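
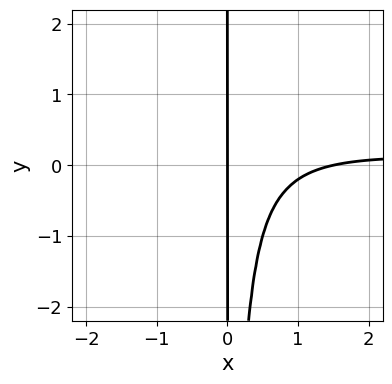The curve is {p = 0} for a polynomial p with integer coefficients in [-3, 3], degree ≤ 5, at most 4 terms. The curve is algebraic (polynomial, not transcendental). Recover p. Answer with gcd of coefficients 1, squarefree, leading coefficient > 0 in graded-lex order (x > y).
2*x^3*y + 3*x^2*y - 2*x^2 + 3*x

The degree is 4 — no degree-3 curve has this shape.
Checking where it meets the axes: every point of the y-axis in the box is on the curve; it crosses the x-axis at the gridline x = 0.
These observations pin down the coefficients.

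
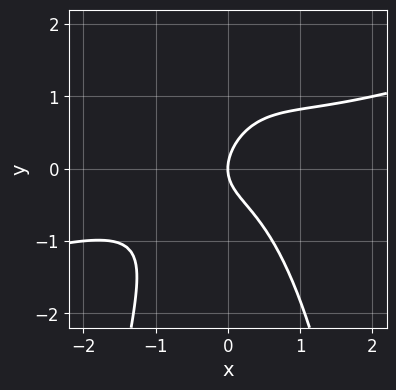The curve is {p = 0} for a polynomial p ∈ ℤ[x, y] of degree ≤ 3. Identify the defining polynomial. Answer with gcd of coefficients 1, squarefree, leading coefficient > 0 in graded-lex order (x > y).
x^3 - 3*x^2*y + x*y - 2*y^2 + 2*x

(a) deg p = 3. The shape is more complex than any degree-2 curve.
(b) Reading off the gridlines: one y-axis crossing is at y = 0; it crosses the x-axis at the gridline x = 0.
(c) Fitting integer coefficients to these (and the overall shape) gives p.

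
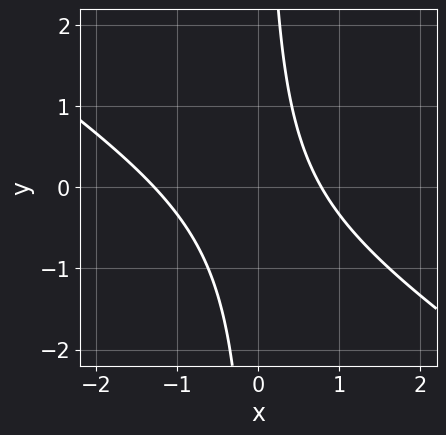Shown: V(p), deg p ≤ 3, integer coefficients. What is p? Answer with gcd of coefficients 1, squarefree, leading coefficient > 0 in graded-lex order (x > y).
2*x^2 + 3*x*y + x - 2

1. deg p = 2. The shape is more complex than any degree-1 curve.
2. Checking where it meets the axes: the curve avoids every integer y-axis point in the box.
3. Solving for integer coefficients yields p as stated.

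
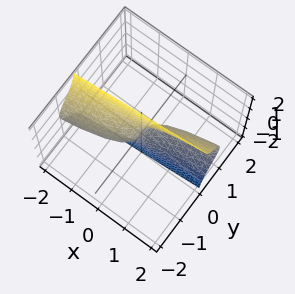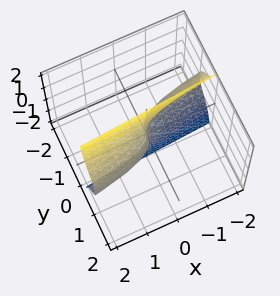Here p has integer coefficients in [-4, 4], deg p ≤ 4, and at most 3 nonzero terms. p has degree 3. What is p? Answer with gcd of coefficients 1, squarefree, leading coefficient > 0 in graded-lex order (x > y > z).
2*y^3 + 3*y*z^2 - x

The degree is 3 — no degree-2 surface has this shape.
From the visible intercepts: the visible z-axis segment lies entirely on the surface; one y-axis crossing is at y = 0.
Fitting integer coefficients to these (and the overall shape) gives p.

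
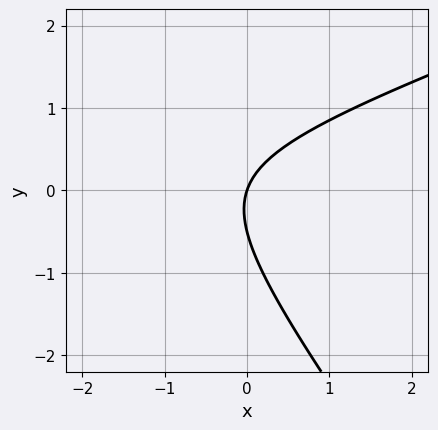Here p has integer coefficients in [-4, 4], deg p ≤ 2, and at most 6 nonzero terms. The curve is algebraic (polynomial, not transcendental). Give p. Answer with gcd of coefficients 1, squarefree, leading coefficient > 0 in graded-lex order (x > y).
x^2 - 2*x*y - 2*y^2 + 3*x - y

deg p = 2. A generic line meets the curve in up to 2 points.
From the axis intercepts and sections: it crosses the x-axis at the gridline x = 0; one y-axis crossing is at y = 0.
Solving for integer coefficients yields p as stated.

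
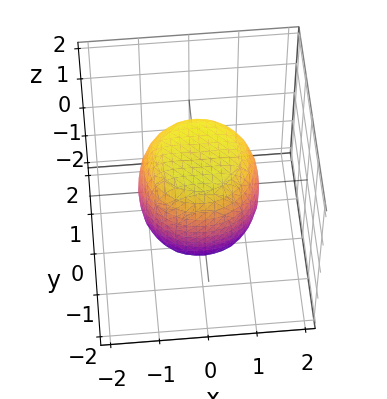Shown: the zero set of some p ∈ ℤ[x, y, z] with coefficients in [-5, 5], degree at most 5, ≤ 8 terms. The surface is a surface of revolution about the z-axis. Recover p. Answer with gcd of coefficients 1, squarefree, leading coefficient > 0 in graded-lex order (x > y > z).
(a) The degree is 4 — the shape is more complex than any degree-3 surface.
(b) By symmetry, the z-axis is an axis of rotation, so x and y enter only as x² + y².
(c) Against the integer gridlines: a circular section at z = 1 has radius exactly 1.
(d) Putting this together gives p.

2*x^4 + 4*x^2*y^2 + 2*y^4 - x^2 - y^2 + 2*z^2 - 3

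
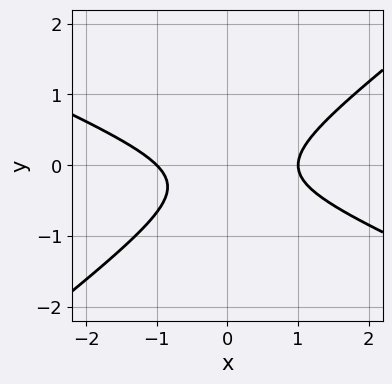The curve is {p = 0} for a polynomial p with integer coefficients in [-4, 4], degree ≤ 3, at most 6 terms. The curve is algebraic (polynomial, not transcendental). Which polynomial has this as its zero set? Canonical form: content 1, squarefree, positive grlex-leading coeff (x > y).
x^2 + x*y - 3*y^2 - y - 1

1. Degree: a generic line meets the curve in up to 2 points, so deg p = 2.
2. Checking where it meets the axes: the x-axis gridline crossings are at x ∈ {-1, 1}; it misses every integer gridline on the y-axis.
3. The integer polynomial consistent with all of this is the stated p.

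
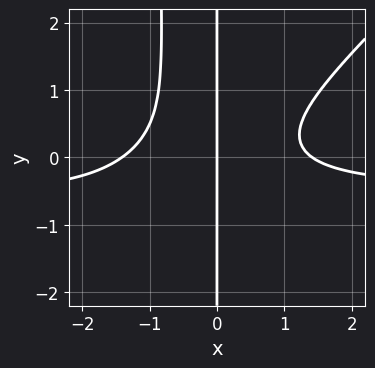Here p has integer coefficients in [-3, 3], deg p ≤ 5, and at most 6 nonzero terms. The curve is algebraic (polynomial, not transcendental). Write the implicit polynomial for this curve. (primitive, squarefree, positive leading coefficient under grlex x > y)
2*x^3*y - 2*x^2*y^2 + x^3 - 2*x*y^2 - 2*x

(a) Degree: no degree-3 curve has this shape, so deg p = 4.
(b) Against the integer gridlines: it crosses the x-axis at the gridline x = 0; the visible y-axis segment lies entirely on the curve.
(c) Putting this together gives p.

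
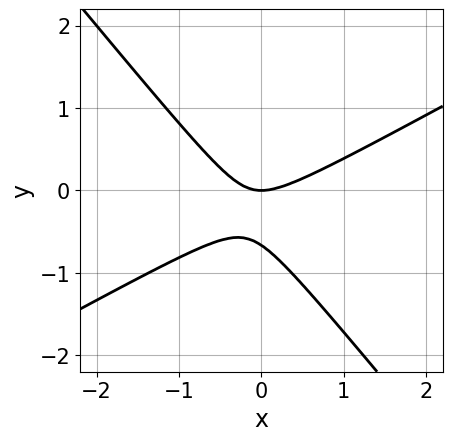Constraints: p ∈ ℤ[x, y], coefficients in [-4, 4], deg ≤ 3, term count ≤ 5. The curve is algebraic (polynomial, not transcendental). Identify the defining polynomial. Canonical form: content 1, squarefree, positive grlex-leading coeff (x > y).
1. deg p = 2.
2. Checking where it meets the axes: it crosses the x-axis at the gridline x = 0; one y-axis crossing is at y = 0.
3. Fitting integer coefficients to these (and the overall shape) gives p.

2*x^2 - 2*x*y - 3*y^2 - 2*y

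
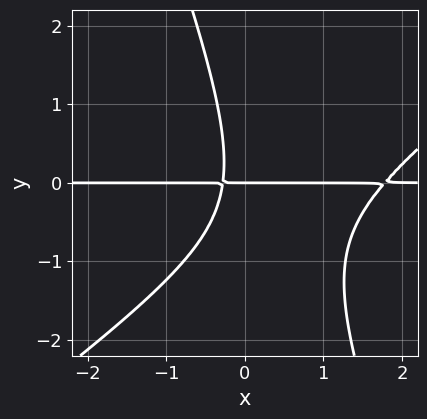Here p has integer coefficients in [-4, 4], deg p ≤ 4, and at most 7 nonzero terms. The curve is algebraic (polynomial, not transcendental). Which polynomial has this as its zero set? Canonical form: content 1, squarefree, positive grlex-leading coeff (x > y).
deg p = 3. The shape is more complex than any degree-2 curve.
Observable constraints: it crosses the y-axis at the gridline y = 0; the visible x-axis segment lies entirely on the curve.
The integer polynomial consistent with all of this is the stated p.

2*x^2*y - 2*x*y^2 - y^3 - 3*x*y - y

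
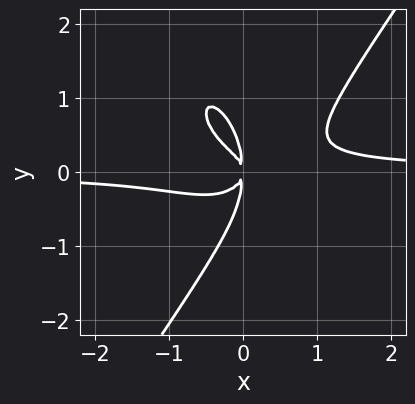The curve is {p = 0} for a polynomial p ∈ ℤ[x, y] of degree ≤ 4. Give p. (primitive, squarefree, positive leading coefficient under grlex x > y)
1. deg p = 4. A generic line meets the curve in up to 4 points.
2. The integer polynomial consistent with all of this is the stated p.

3*x^3*y - y^4 - 3*x*y^2 - x^2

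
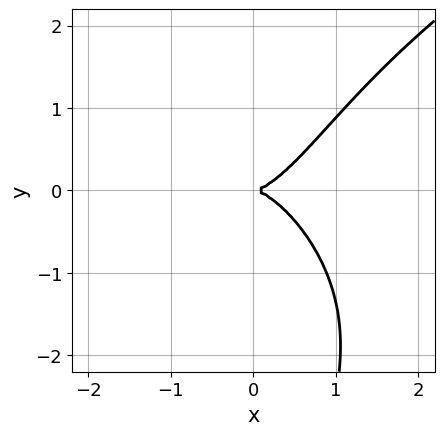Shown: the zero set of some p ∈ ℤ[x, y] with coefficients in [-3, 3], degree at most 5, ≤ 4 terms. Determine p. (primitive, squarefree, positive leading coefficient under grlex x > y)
First, deg p = 4. The shape is more complex than any degree-3 curve.
Then, against the integer gridlines: it crosses the y-axis at the gridline y = 0; it crosses the x-axis at the gridline x = 0.
Finally, fitting integer coefficients to these (and the overall shape) gives p.

x*y^3 - 3*x^3 + 3*y^2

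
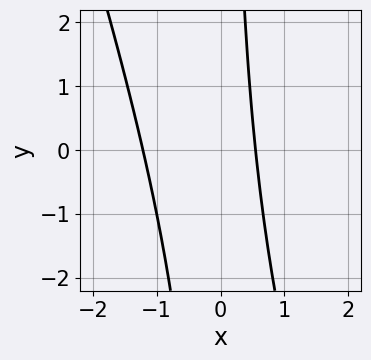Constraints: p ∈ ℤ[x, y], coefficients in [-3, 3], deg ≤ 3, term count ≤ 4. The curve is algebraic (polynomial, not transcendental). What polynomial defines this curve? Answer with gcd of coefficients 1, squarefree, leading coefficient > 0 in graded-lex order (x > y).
3*x^2 + x*y + 2*x - 2

1. Degree: no degree-1 curve has this shape, so deg p = 2.
2. Observable constraints: the curve avoids every integer y-axis point in the box.
3. Matching integer coefficients to the picture gives p.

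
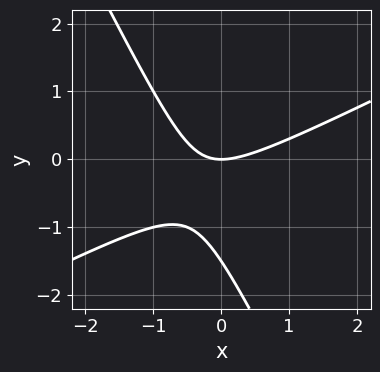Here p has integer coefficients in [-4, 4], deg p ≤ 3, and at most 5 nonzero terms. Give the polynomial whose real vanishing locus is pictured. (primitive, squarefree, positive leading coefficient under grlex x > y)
2*x^2 - 3*x*y - 2*y^2 - 3*y

1. deg p = 2.
2. From the axis intercepts and sections: it meets the x-axis at x = 0 (among the integer gridlines); one y-axis crossing is at y = 0.
3. Putting this together gives p.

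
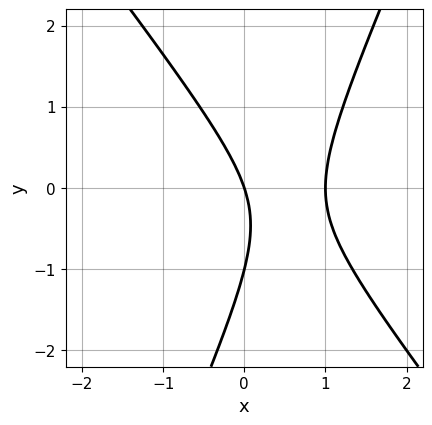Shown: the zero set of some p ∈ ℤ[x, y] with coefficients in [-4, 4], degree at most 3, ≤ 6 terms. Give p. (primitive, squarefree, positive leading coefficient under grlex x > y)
3*x^2 + x*y - y^2 - 3*x - y

1. deg p = 2. A generic line meets the curve in up to 2 points.
2. Observable constraints: the y-axis gridline crossings are at y ∈ {-1, 0}; the x-axis gridline crossings are at x ∈ {0, 1}.
3. Assembling these constraints gives the stated polynomial.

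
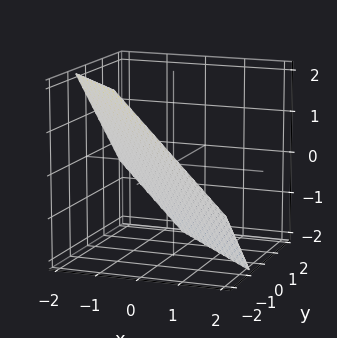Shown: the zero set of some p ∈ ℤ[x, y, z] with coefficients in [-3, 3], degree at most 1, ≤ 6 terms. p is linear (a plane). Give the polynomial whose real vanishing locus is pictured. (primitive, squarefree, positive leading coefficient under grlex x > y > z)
(a) deg p = 1.
(b) Putting this together gives p.

3*x + 3*y + 3*z + 2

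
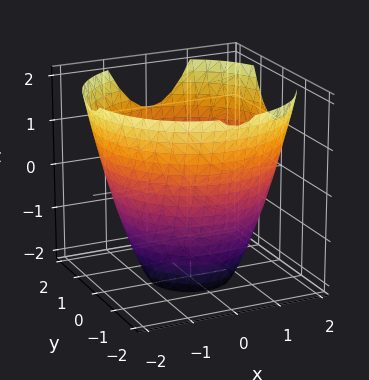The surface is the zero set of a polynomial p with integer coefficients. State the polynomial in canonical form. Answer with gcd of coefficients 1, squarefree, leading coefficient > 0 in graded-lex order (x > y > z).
x^2 + y^2 - z - 3

(a) Degree: no degree-1 surface has this shape, so deg p = 2.
(b) Symmetries: the z-axis is an axis of rotation, so x and y enter only as x² + y².
(c) From the axis intercepts and sections: a circular section at z = -1 has radius between 1 and 2; it misses every integer gridline on the z-axis.
(d) Fitting integer coefficients to these (and the overall shape) gives p.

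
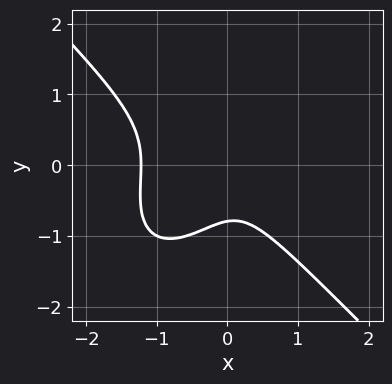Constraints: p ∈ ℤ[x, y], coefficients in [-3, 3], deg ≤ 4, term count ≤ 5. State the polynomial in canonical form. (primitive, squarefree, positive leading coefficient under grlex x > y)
3*x^3 - x*y^2 + 2*y^3 + 3*x^2 + 1

First, degree: a generic line meets the curve in up to 3 points, so deg p = 3.
Finally, the integer polynomial consistent with all of this is the stated p.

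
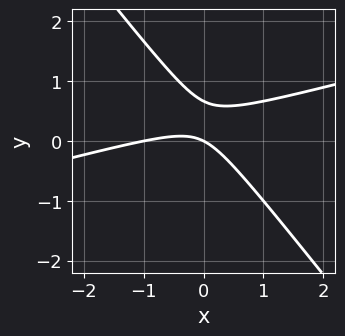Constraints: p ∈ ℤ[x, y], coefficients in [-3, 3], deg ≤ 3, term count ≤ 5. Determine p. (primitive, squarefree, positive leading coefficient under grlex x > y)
x^2 - 3*x*y - 3*y^2 + x + 2*y

(a) The degree is 2 — the shape is more complex than any degree-1 curve.
(b) From the visible intercepts: it crosses the y-axis at the gridline y = 0; the x-axis gridline crossings are at x ∈ {-1, 0}.
(c) Putting this together gives p.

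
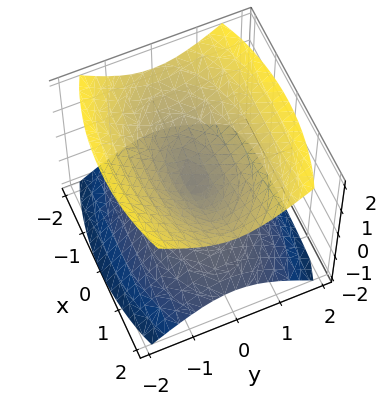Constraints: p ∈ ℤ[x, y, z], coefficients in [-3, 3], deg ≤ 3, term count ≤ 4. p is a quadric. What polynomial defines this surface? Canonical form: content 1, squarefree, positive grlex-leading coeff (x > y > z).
There are 2 components. Treating them together as one polynomial.
deg p = 2. A double cone through the origin; a quadric.
Symmetries: the y ↦ −y reflection is a symmetry, so y appears only in even powers; it's symmetric under z → −z, forcing even powers of z; the x ↦ −x reflection is a symmetry, so x appears only in even powers.
Reading off the gridlines: it crosses the z-axis at the gridline z = 0; it meets the y-axis at y = 0 (among the integer gridlines); it meets the x-axis at x = 0 (among the integer gridlines).
Assembling these constraints gives the stated polynomial.

x^2 + 3*y^2 - 3*z^2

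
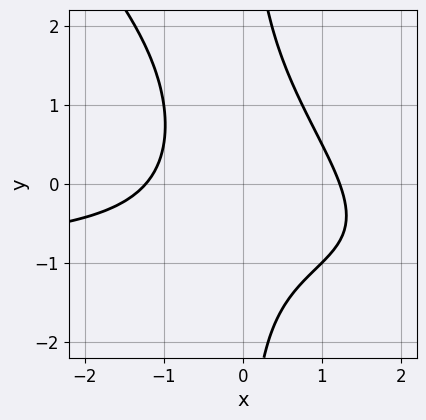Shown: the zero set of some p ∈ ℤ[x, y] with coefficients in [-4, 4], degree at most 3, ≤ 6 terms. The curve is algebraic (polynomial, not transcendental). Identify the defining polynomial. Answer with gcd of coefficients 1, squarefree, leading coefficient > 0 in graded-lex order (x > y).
2*x^2*y + 2*x*y^2 + 2*x^2 - x*y - 3

deg p = 3. A generic line meets the curve in up to 3 points.
From the axis intercepts and sections: it misses every integer gridline on the y-axis.
Solving for integer coefficients yields p as stated.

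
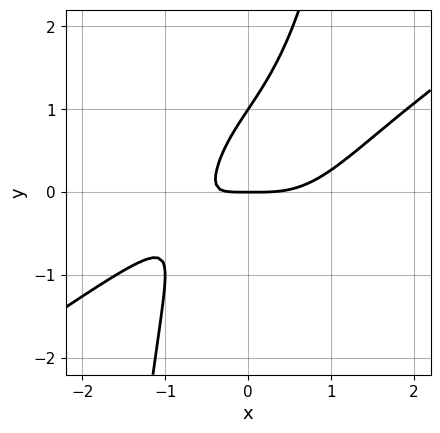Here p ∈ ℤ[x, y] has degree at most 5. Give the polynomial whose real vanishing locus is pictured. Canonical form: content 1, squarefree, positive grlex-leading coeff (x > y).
2*x^4 - 3*x^3*y - 3*x*y + 2*y^2 - 2*y

deg p = 4.
Checking where it meets the axes: one x-axis crossing is at x = 0; the y-axis gridline crossings are at y ∈ {0, 1}.
Solving for integer coefficients yields p as stated.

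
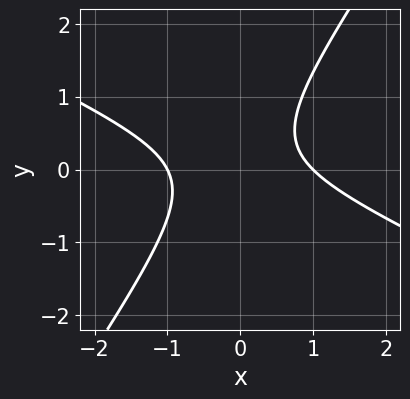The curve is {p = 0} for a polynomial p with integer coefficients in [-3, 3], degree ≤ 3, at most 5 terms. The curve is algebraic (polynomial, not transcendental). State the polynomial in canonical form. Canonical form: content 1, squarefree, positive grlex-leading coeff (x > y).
First, deg p = 2.
Next, observable constraints: the x-axis gridline crossings are at x ∈ {-1, 1}; the curve avoids every integer y-axis point in the box.
Finally, the integer polynomial consistent with all of this is the stated p.

2*x^2 + 3*x*y - 3*y^2 + y - 2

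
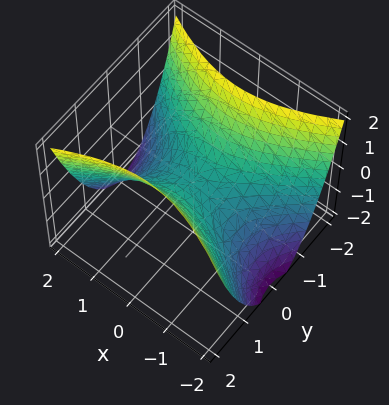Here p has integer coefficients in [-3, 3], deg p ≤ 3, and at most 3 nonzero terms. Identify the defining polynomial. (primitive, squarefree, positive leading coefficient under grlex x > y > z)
x^2 - 2*y^2 + 2*z

(a) Degree: a hyperbolic paraboloid; a quadric, so deg p = 2.
(b) Symmetries: it's symmetric under y → −y, forcing even powers of y; the x ↦ −x reflection is a symmetry, so x appears only in even powers.
(c) Reading off the gridlines: it crosses the y-axis at the gridline y = 0; it crosses the x-axis at the gridline x = 0; one z-axis crossing is at z = 0.
(d) These observations pin down the coefficients.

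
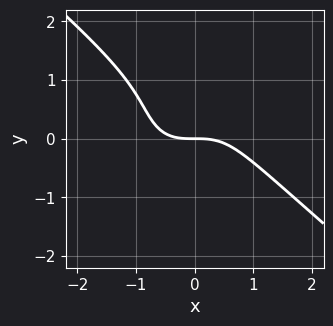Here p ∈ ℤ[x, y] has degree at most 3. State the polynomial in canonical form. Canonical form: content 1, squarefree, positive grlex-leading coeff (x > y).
2*x^3 - x*y^2 + 2*y^3 - 3*y^2 + 3*y

1. deg p = 3.
2. Against the integer gridlines: it crosses the y-axis at the gridline y = 0; it meets the x-axis at x = 0 (among the integer gridlines).
3. Together with the visible shape, these determine p as stated.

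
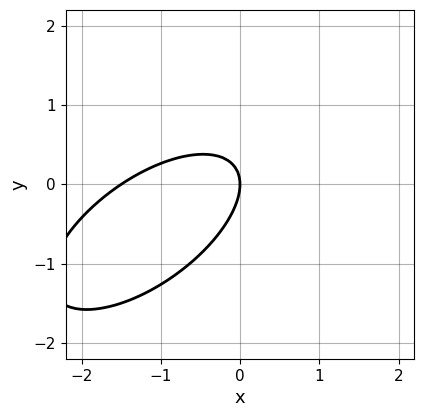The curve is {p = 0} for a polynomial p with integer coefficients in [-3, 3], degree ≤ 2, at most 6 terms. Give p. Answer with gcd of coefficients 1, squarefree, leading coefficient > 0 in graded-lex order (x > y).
First, the degree is 2 — no degree-1 curve has this shape.
Then, from the visible intercepts: it meets the x-axis at x = 0 (among the integer gridlines); it meets the y-axis at y = 0 (among the integer gridlines).
Finally, together with the visible shape, these determine p as stated.

2*x^2 - 3*x*y + 3*y^2 + 3*x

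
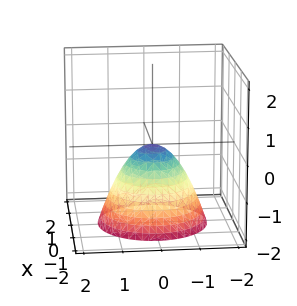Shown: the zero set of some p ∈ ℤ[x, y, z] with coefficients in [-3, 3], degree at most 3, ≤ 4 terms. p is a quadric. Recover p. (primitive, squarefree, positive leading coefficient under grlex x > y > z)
x^2 + y^2 + z

Degree: a paraboloid; a quadric, so deg p = 2.
Symmetries: the z-axis is an axis of rotation, so x and y enter only as x² + y².
Against the integer gridlines: it meets the z-axis at z = 0 (among the integer gridlines); one y-axis crossing is at y = 0.
Putting this together gives p.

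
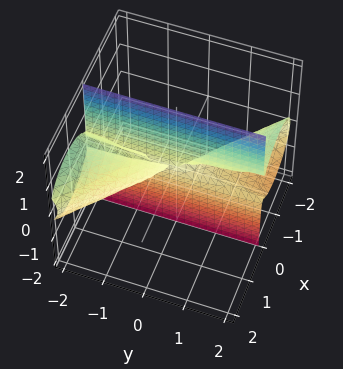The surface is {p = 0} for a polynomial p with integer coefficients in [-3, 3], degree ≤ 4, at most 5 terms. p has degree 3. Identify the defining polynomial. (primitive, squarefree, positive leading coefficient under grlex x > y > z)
2*x^3 + 2*x^2*y + 3*x*z^2

1. deg p = 3. No degree-2 surface has this shape.
2. From the axis intercepts and sections: every point of the z-axis in the box is on the surface; it meets the x-axis at x = 0 (among the integer gridlines).
3. Assembling these constraints gives the stated polynomial.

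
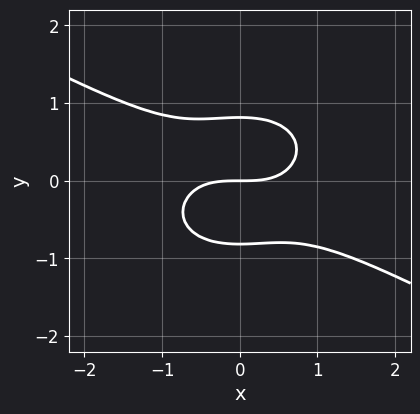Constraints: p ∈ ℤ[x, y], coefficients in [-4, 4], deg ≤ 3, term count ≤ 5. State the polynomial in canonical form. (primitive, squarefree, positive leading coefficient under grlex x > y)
First, deg p = 3. A generic line meets the curve in up to 3 points.
Then, checking where it meets the axes: one y-axis crossing is at y = 0; one x-axis crossing is at x = 0.
Finally, fitting integer coefficients to these (and the overall shape) gives p.

x^3 + x^2*y + 3*y^3 - 2*y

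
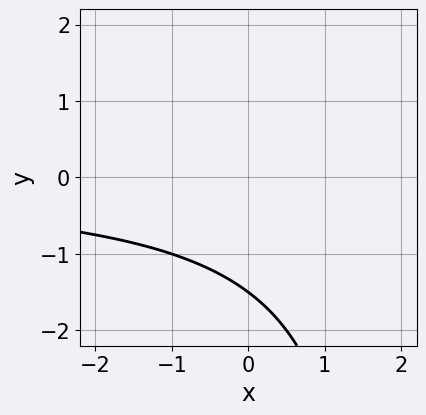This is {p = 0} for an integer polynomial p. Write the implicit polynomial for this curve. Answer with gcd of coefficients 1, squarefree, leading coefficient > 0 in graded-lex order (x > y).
x*y - 2*y - 3

(a) Degree: the shape is more complex than any degree-1 curve, so deg p = 2.
(b) Against the integer gridlines: the curve avoids every integer x-axis point in the box.
(c) Fitting integer coefficients to these (and the overall shape) gives p.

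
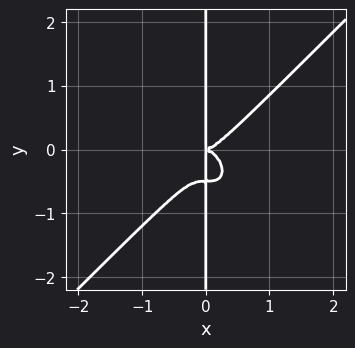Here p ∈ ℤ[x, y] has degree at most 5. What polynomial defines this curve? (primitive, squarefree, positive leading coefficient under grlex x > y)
2*x^4 - 2*x*y^3 - x*y^2

1. deg p = 4. The shape is more complex than any degree-3 curve.
2. Checking where it meets the axes: the visible y-axis segment lies entirely on the curve.
3. Putting this together gives p.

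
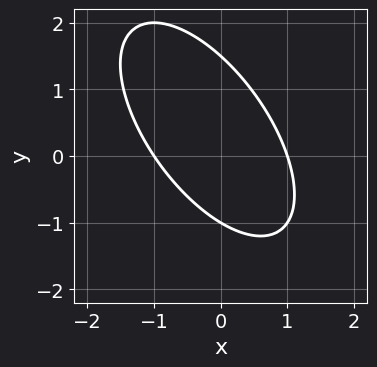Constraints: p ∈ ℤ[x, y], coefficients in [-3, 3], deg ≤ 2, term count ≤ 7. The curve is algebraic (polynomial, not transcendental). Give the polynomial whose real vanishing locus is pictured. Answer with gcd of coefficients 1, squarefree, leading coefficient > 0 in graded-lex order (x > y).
First, deg p = 2. The shape is more complex than any degree-1 curve.
Next, from the visible intercepts: among the integer gridlines, it crosses the x-axis at x ∈ {-1, 1}; it meets the y-axis at y = -1 (among the integer gridlines).
Finally, fitting integer coefficients to these (and the overall shape) gives p.

3*x^2 + 3*x*y + 2*y^2 - y - 3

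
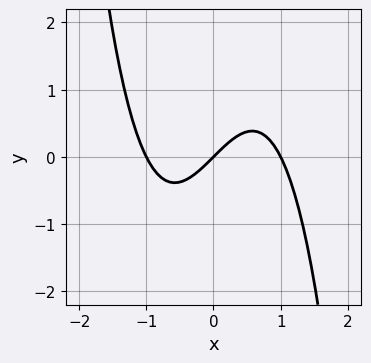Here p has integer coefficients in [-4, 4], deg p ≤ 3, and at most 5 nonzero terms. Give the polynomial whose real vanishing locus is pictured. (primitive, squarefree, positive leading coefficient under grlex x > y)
Degree: the shape is more complex than any degree-2 curve, so deg p = 3.
Reading off the gridlines: the x-axis gridline crossings are at x ∈ {-1, 0, 1}; it meets the y-axis at y = 0 (among the integer gridlines).
Solving for integer coefficients yields p as stated.

x^3 - x + y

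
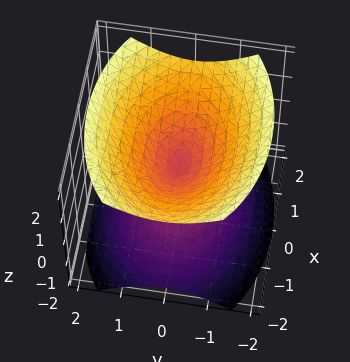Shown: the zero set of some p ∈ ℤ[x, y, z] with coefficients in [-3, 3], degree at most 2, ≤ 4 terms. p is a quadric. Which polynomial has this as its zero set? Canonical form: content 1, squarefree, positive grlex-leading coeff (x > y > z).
First, there are 2 components. Treating them together as one polynomial.
Then, deg p = 2. Two nappes meeting at a single point; a quadric.
Then, symmetries: mirror symmetry z ↦ −z ⇒ only even powers of z; it's symmetric under x → −x, forcing even powers of x; mirror symmetry y ↦ −y ⇒ only even powers of y.
Then, from the axis intercepts and sections: it crosses the x-axis at the gridline x = 0; it meets the z-axis at z = 0 (among the integer gridlines).
Finally, assembling these constraints gives the stated polynomial.

x^2 + 2*y^2 - 2*z^2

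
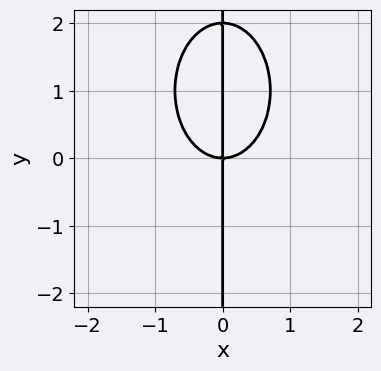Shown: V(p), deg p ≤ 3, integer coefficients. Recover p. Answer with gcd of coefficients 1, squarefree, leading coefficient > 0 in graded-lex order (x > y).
(a) deg p = 3. No degree-2 curve has this shape.
(b) Against the integer gridlines: it meets the x-axis at x = 0 (among the integer gridlines); every point of the y-axis in the box is on the curve.
(c) Fitting integer coefficients to these (and the overall shape) gives p.

2*x^3 + x*y^2 - 2*x*y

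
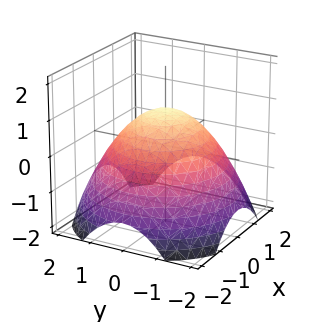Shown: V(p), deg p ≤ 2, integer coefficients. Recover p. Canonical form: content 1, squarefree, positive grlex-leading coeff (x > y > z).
x^2 + y^2 + 2*z - 2

(a) Degree: no degree-1 surface has this shape, so deg p = 2.
(b) Symmetry: the z-axis is an axis of rotation, so x and y enter only as x² + y².
(c) Observable constraints: it crosses the z-axis at the gridline z = 1; a circular section at z = 0 has radius between 1 and 2.
(d) Fitting integer coefficients to these (and the overall shape) gives p.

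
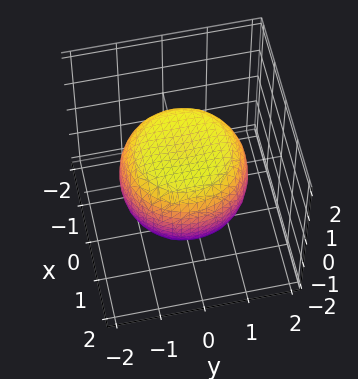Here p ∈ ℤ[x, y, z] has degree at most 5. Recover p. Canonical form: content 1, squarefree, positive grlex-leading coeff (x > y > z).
x^4 + 2*x^2*y^2 + y^4 - x^2 - y^2 + 2*z^2 - 2

First, degree: a generic line meets the surface in up to 4 points, so deg p = 4.
Then, symmetries: the z-axis is an axis of rotation, so x and y enter only as x² + y².
Next, from the axis intercepts and sections: a circular section at z = 0 has radius between 1 and 2; the z-axis gridline crossings are at z ∈ {-1, 1}.
Finally, putting this together gives p.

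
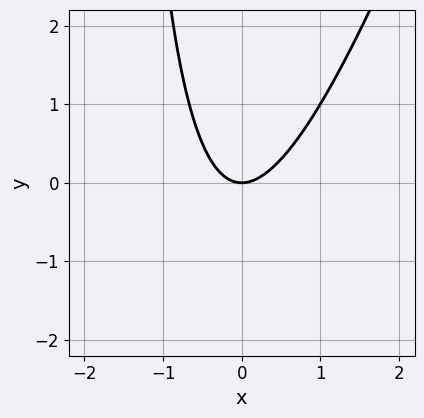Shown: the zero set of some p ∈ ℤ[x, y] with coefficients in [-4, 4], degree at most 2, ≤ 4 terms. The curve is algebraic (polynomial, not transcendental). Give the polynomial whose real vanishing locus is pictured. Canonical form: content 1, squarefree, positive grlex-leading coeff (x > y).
3*x^2 - x*y - 2*y

(a) deg p = 2. The shape is more complex than any degree-1 curve.
(b) Against the integer gridlines: one y-axis crossing is at y = 0; it crosses the x-axis at the gridline x = 0.
(c) These observations pin down the coefficients.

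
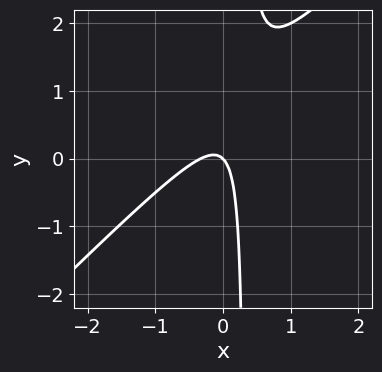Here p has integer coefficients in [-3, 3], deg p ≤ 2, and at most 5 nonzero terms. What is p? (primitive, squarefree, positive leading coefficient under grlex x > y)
3*x^2 - 3*x*y + x + y

The degree is 2 — the shape is more complex than any degree-1 curve.
Against the integer gridlines: it meets the y-axis at y = 0 (among the integer gridlines); it meets the x-axis at x = 0 (among the integer gridlines).
Matching integer coefficients to the picture gives p.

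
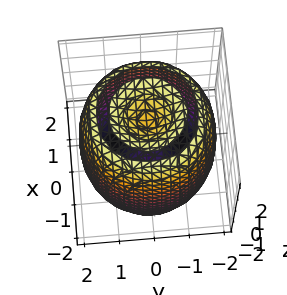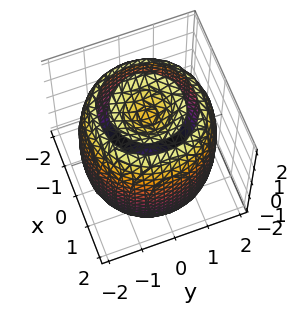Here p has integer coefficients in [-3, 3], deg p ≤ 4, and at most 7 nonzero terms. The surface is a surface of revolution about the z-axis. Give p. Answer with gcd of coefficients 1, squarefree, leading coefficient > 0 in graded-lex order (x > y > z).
There are 2 components. Treating them together as one polynomial.
deg p = 4. No degree-3 surface has this shape.
Symmetries: rotational symmetry about the z-axis ⇒ p depends on x, y only through x² + y².
Checking where it meets the axes: a circular section at z = -1 has radius between 1 and 2.
These observations pin down the coefficients.

x^4 + 2*x^2*y^2 + y^4 - 3*x^2 - 3*y^2 + z^2 - 2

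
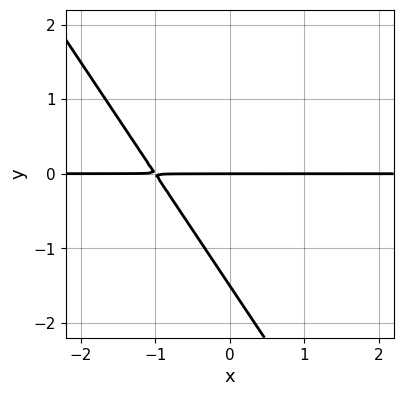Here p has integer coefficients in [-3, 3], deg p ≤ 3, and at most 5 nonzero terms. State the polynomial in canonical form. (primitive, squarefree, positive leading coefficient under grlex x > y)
3*x*y + 2*y^2 + 3*y

First, deg p = 2. The shape is more complex than any degree-1 curve.
Then, checking where it meets the axes: it meets the y-axis at y = 0 (among the integer gridlines); every point of the x-axis in the box is on the curve.
Finally, matching integer coefficients to the picture gives p.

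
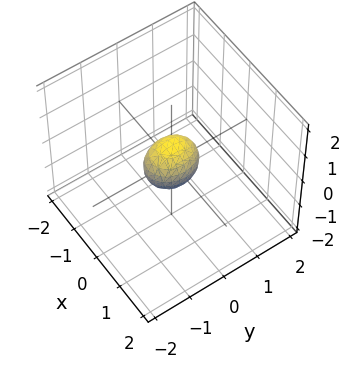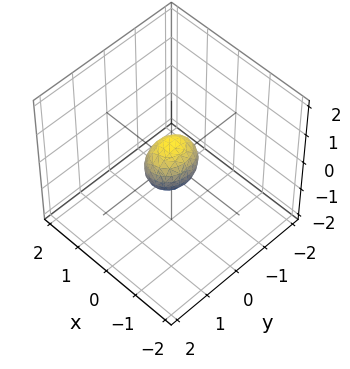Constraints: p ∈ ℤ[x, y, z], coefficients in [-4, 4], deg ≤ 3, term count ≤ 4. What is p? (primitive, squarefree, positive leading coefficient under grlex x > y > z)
(a) The degree is 2 — a closed, bounded, convex surface; a quadric.
(b) Symmetries: it's symmetric under z → −z, forcing even powers of z; it's symmetric under y → −y, forcing even powers of y; mirror symmetry x ↦ −x ⇒ only even powers of x.
(c) These observations pin down the coefficients.

3*x^2 + 2*y^2 + 2*z^2 - 1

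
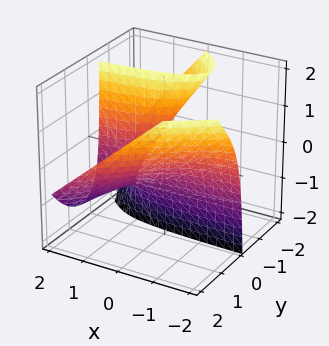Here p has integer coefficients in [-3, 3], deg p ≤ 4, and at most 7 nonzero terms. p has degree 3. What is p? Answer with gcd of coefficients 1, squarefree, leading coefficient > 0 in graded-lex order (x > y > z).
deg p = 3. The shape is more complex than any degree-2 surface.
From the axis intercepts and sections: it crosses the y-axis at the gridline y = 1; the surface avoids every integer x-axis point in the box; one z-axis crossing is at z = -1.
Solving for integer coefficients yields p as stated.

y^3 - 3*x*y - 3*y*z - z - 1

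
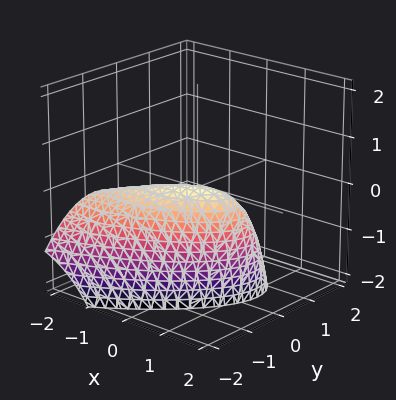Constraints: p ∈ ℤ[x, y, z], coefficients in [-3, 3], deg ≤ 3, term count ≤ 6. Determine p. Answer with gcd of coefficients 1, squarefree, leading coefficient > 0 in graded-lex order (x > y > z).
(a) deg p = 2. A generic line meets the surface in up to 2 points.
(b) Observable constraints: one x-axis crossing is at x = 0; it meets the z-axis at z = 0 (among the integer gridlines); it meets the y-axis at y = 0 (among the integer gridlines).
(c) Together with the visible shape, these determine p as stated.

x^2 - 2*x*y - 2*x*z + 3*y^2 + 3*z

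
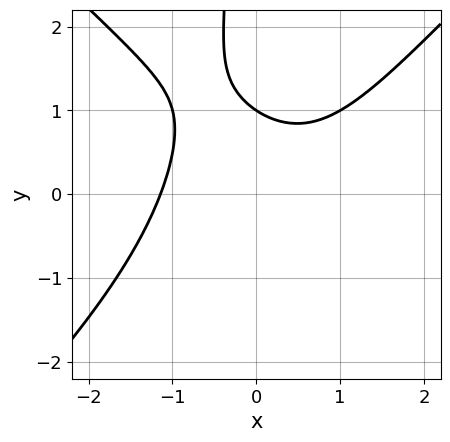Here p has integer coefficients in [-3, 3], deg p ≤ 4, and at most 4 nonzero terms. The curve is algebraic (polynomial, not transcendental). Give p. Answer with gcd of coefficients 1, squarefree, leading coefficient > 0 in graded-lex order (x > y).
2*x^3 - 2*x*y^2 - 3*y + 3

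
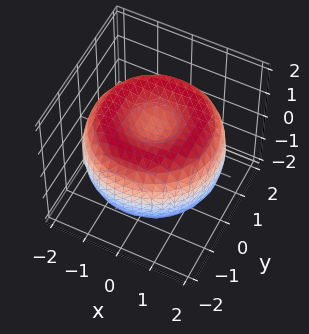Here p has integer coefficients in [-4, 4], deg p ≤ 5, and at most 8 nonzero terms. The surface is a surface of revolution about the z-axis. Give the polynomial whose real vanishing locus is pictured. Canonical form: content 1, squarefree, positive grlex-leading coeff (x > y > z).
x^4 + 2*x^2*y^2 + y^4 - 3*x^2 - 3*y^2 + 3*z^2 - 2

deg p = 4. A generic line meets the surface in up to 4 points.
Symmetry: the surface is invariant under rotation about z: p = q(x² + y², z).
Reading off the gridlines: a circular section at z = 0 has radius between 1 and 2.
Matching integer coefficients to the picture gives p.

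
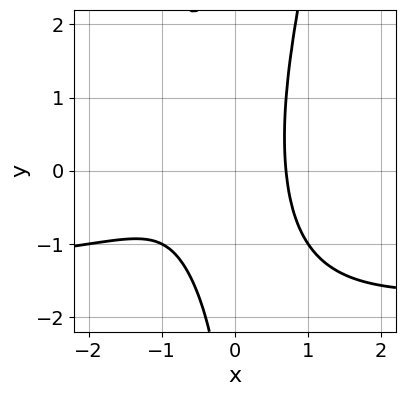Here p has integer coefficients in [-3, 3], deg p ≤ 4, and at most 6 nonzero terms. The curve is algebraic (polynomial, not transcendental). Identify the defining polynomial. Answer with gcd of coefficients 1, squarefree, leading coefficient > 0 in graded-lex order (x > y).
2*x^3*y + 3*x^3 - x*y^2 + 2*x^2 - 2

First, deg p = 4. A generic line meets the curve in up to 4 points.
Then, against the integer gridlines: the curve avoids every integer y-axis point in the box.
Finally, together with the visible shape, these determine p as stated.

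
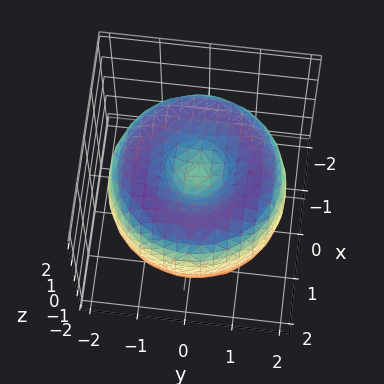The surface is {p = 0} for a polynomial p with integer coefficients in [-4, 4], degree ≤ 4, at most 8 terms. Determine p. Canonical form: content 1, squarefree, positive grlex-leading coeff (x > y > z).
1. Degree: the shape is more complex than any degree-3 surface, so deg p = 4.
2. Symmetries: rotational symmetry about the z-axis ⇒ p depends on x, y only through x² + y².
3. Observable constraints: a circular section at z = 1 has radius between 0 and 1.
4. Putting this together gives p.

x^4 + 2*x^2*y^2 + y^4 - 3*x^2 - 3*y^2 + 2*z^2 - 1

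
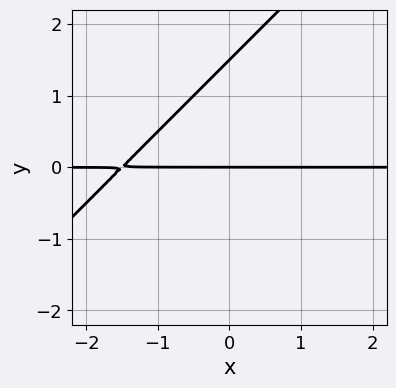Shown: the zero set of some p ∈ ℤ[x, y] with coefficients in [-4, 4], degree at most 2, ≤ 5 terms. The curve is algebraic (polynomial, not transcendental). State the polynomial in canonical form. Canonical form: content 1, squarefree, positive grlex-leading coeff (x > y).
2*x*y - 2*y^2 + 3*y

First, deg p = 2.
Next, checking where it meets the axes: every point of the x-axis in the box is on the curve; it crosses the y-axis at the gridline y = 0.
Finally, together with the visible shape, these determine p as stated.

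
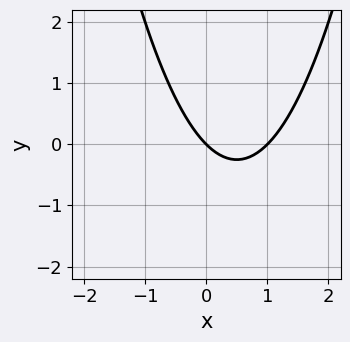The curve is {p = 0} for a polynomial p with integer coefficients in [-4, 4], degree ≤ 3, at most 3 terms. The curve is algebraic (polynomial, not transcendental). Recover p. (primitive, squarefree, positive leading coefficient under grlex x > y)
deg p = 2. The shape is more complex than any degree-1 curve.
Against the integer gridlines: among the integer gridlines, it crosses the x-axis at x ∈ {0, 1}; it crosses the y-axis at the gridline y = 0.
Solving for integer coefficients yields p as stated.

x^2 - x - y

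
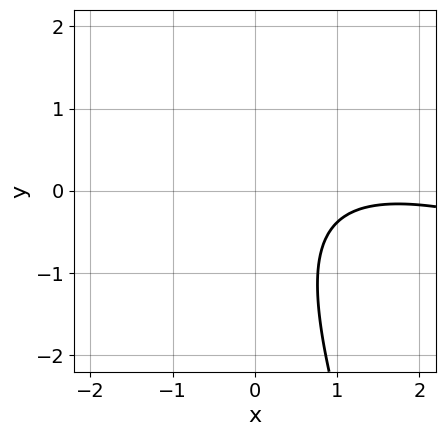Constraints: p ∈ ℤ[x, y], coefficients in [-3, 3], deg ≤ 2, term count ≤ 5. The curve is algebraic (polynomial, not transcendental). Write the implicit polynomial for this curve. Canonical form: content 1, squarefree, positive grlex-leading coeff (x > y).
x^2 + 3*x*y + y^2 - 3*x + 3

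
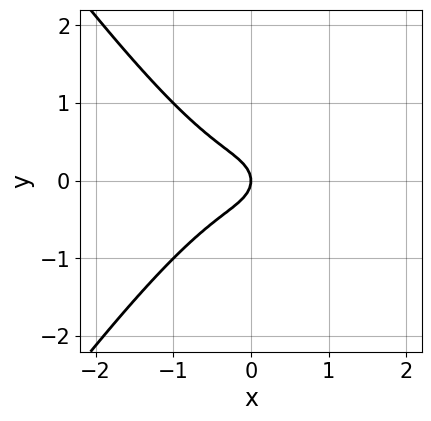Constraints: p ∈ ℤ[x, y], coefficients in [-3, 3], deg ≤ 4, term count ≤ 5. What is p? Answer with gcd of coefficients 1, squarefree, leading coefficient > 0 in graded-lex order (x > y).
(a) deg p = 3. The shape is more complex than any degree-2 curve.
(b) Symmetries: mirror symmetry y ↦ −y ⇒ only even powers of y.
(c) From the axis intercepts and sections: it crosses the y-axis at the gridline y = 0; it crosses the x-axis at the gridline x = 0.
(d) These observations pin down the coefficients.

2*x^3 - x*y^2 + 2*y^2 + x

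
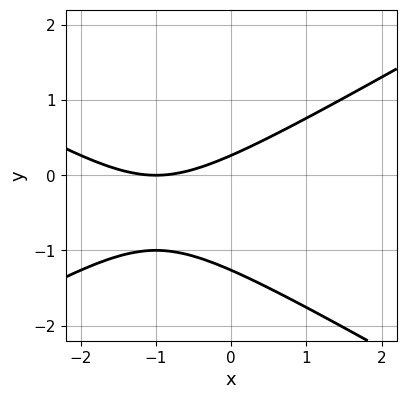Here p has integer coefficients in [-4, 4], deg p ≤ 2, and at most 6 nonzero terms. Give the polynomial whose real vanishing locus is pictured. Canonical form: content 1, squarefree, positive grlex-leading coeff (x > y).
1. The degree is 2 — the shape is more complex than any degree-1 curve.
2. From the axis intercepts and sections: one x-axis crossing is at x = -1.
3. Together with the visible shape, these determine p as stated.

x^2 - 3*y^2 + 2*x - 3*y + 1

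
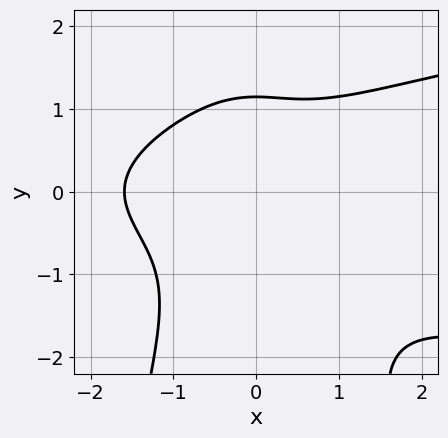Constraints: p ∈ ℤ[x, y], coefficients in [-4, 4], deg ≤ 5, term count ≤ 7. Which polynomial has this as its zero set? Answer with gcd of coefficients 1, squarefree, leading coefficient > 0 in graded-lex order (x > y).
3*x^2*y^2 - 2*x^3 + 2*y^3 - 2*x^2 - 3

(a) Degree: no degree-3 curve has this shape, so deg p = 4.
(b) Putting this together gives p.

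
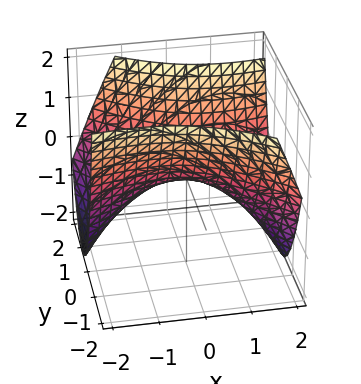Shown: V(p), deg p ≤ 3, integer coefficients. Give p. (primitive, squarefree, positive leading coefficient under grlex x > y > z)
x^2 - 2*x*y - 3*y^2 + 3*z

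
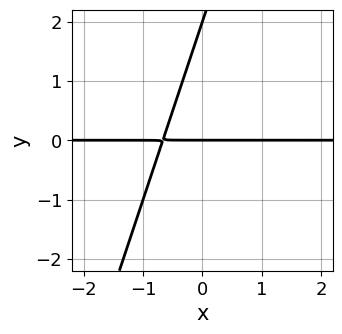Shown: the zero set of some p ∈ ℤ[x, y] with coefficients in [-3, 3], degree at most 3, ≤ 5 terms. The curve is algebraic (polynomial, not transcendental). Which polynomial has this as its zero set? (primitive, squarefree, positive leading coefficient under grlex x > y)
3*x*y - y^2 + 2*y

1. The degree is 2 — no degree-1 curve has this shape.
2. From the axis intercepts and sections: the visible x-axis segment lies entirely on the curve; the y-axis gridline crossings are at y ∈ {0, 2}.
3. Solving for integer coefficients yields p as stated.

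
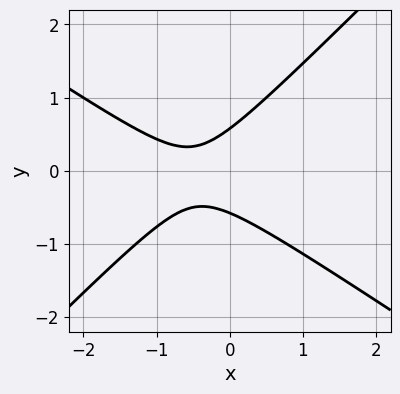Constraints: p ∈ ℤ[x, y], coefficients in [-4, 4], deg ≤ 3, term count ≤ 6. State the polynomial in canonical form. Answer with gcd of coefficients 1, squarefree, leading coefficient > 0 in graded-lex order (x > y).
2*x^2 + x*y - 3*y^2 + 2*x + 1

deg p = 2.
Reading off the gridlines: it misses every integer gridline on the x-axis.
Solving for integer coefficients yields p as stated.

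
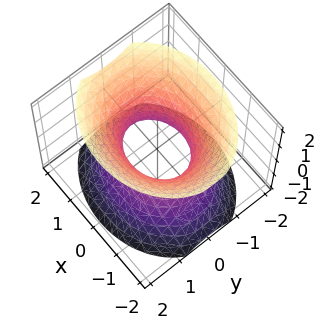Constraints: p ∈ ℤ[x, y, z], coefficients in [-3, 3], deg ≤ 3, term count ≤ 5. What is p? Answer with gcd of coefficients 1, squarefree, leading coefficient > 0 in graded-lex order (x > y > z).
1. The degree is 2 — an hourglass — one-sheet hyperboloid; a quadric.
2. Symmetries: it's symmetric under y → −y, forcing even powers of y; mirror symmetry x ↦ −x ⇒ only even powers of x; it's symmetric under z → −z, forcing even powers of z.
3. Checking where it meets the axes: among the integer gridlines, it crosses the x-axis at x ∈ {-1, 1}; it misses every integer gridline on the z-axis.
4. Assembling these constraints gives the stated polynomial.

2*x^2 + 3*y^2 - 2*z^2 - 2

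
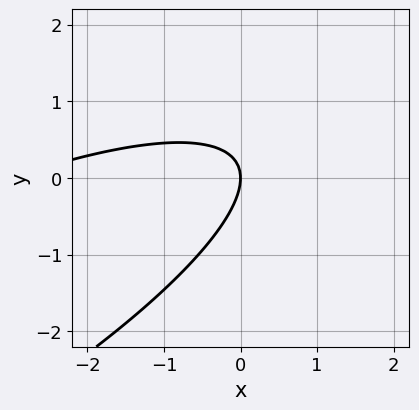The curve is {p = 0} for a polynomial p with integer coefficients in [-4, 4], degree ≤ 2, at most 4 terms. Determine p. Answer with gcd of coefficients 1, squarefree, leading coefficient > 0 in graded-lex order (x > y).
(a) deg p = 2. A generic line meets the curve in up to 2 points.
(b) Reading off the gridlines: one y-axis crossing is at y = 0; it meets the x-axis at x = 0 (among the integer gridlines).
(c) These observations pin down the coefficients.

x^2 - 3*x*y + 3*y^2 + 3*x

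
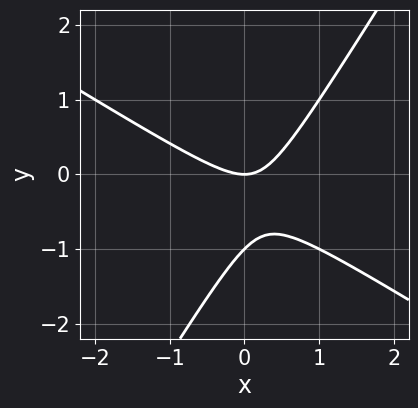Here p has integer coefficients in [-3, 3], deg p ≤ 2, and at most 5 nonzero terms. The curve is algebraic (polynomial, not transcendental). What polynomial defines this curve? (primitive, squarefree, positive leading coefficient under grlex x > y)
x^2 + x*y - y^2 - y

1. The degree is 2 — no degree-1 curve has this shape.
2. From the visible intercepts: the y-axis gridline crossings are at y ∈ {-1, 0}; it meets the x-axis at x = 0 (among the integer gridlines).
3. These observations pin down the coefficients.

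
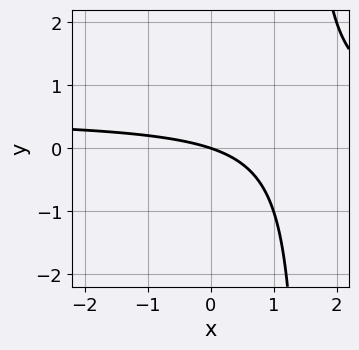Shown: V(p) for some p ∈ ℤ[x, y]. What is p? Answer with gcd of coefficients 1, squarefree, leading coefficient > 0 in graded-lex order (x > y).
First, degree: a generic line meets the curve in up to 2 points, so deg p = 2.
Next, from the axis intercepts and sections: it meets the x-axis at x = 0 (among the integer gridlines); it meets the y-axis at y = 0 (among the integer gridlines).
Finally, fitting integer coefficients to these (and the overall shape) gives p.

2*x*y - x - 3*y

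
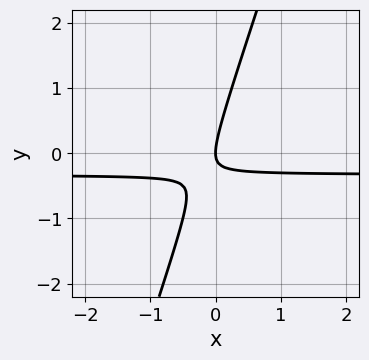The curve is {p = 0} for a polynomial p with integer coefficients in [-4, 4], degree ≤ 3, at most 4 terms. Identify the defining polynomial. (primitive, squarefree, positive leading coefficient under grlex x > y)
3*x*y - y^2 + x

The degree is 2 — the shape is more complex than any degree-1 curve.
From the axis intercepts and sections: one y-axis crossing is at y = 0; it meets the x-axis at x = 0 (among the integer gridlines).
Fitting integer coefficients to these (and the overall shape) gives p.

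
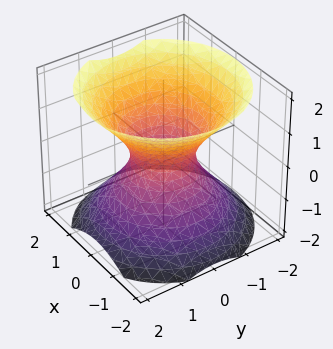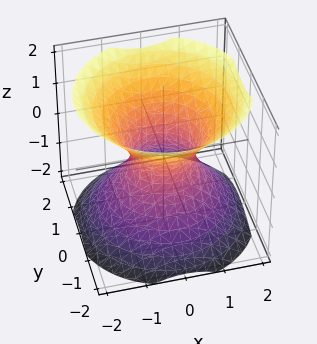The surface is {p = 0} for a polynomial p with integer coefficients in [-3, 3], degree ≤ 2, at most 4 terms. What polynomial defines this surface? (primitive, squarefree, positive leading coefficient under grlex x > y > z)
(a) deg p = 2.
(b) Symmetries: the z ↦ −z reflection is a symmetry, so z appears only in even powers; the z-axis is an axis of rotation, so x and y enter only as x² + y².
(c) From the visible intercepts: a circular section at z = 0 has radius between 0 and 1; it misses every integer gridline on the z-axis.
(d) Matching integer coefficients to the picture gives p.

3*x^2 + 3*y^2 - 3*z^2 - 2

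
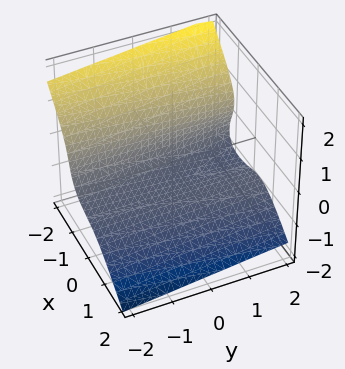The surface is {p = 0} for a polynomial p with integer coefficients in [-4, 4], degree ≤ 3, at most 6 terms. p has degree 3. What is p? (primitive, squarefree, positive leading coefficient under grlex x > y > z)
1. deg p = 3. No degree-2 surface has this shape.
2. Reading off the gridlines: one x-axis crossing is at x = -1; it misses every integer gridline on the y-axis.
3. Putting this together gives p.

2*x^3 + x*y*z + 3*z^3 + 2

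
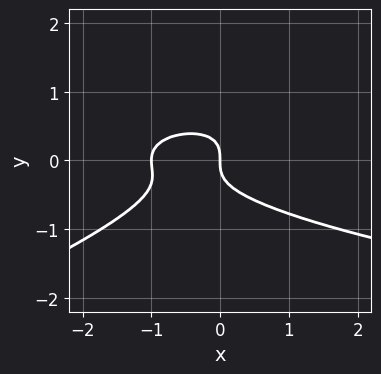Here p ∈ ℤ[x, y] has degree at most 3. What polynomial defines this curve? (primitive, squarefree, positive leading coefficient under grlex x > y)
x*y^2 - 3*y^3 - x^2 - x

1. The degree is 3 — a generic line meets the curve in up to 3 points.
2. Checking where it meets the axes: one y-axis crossing is at y = 0; the x-axis gridline crossings are at x ∈ {-1, 0}.
3. Matching integer coefficients to the picture gives p.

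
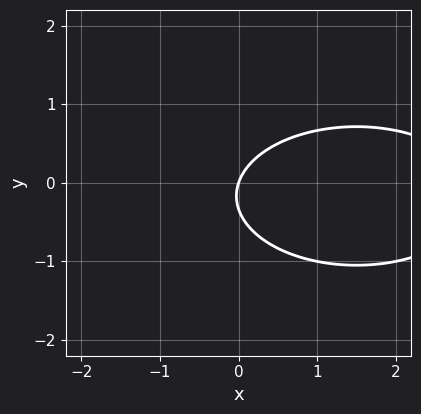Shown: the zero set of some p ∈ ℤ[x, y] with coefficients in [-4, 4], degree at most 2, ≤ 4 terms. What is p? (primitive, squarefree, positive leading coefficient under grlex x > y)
First, degree: the shape is more complex than any degree-1 curve, so deg p = 2.
Next, reading off the gridlines: it meets the x-axis at x = 0 (among the integer gridlines); it crosses the y-axis at the gridline y = 0.
Finally, putting this together gives p.

x^2 + 3*y^2 - 3*x + y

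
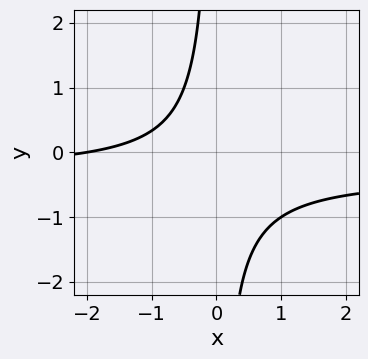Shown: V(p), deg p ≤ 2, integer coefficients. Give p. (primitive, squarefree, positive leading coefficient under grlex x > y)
1. Degree: no degree-1 curve has this shape, so deg p = 2.
2. Checking where it meets the axes: it misses every integer gridline on the y-axis; one x-axis crossing is at x = -2.
3. Putting this together gives p.

3*x*y + x + 2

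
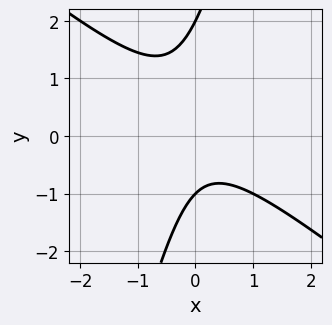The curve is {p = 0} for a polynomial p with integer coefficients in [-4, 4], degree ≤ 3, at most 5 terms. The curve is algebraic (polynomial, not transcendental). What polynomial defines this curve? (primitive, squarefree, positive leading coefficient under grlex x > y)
First, deg p = 2. A generic line meets the curve in up to 2 points.
Then, against the integer gridlines: among the integer gridlines, it crosses the y-axis at y ∈ {-1, 2}; no x-intercept at any integer in the box.
Finally, matching integer coefficients to the picture gives p.

3*x^2 + 3*x*y - y^2 + y + 2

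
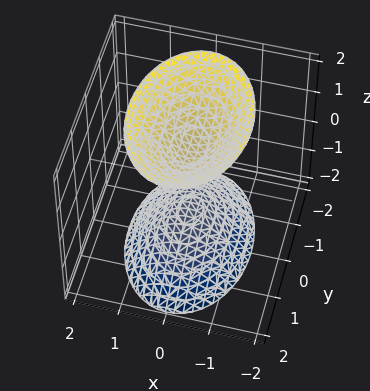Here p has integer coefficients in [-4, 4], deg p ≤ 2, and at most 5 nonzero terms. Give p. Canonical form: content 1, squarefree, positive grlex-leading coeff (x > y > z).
2*x^2 + y^2 - z^2 + 1

1. I count 2 distinct pieces. They look like related sheets of one shape, so recover p as a whole.
2. deg p = 2. Two separate bowl-shaped sheets opening away from each other; a quadric.
3. Symmetries: the x ↦ −x reflection is a symmetry, so x appears only in even powers; mirror symmetry z ↦ −z ⇒ only even powers of z; the y ↦ −y reflection is a symmetry, so y appears only in even powers.
4. Reading off the gridlines: among the integer gridlines, it crosses the z-axis at z ∈ {-1, 1}; no x-intercept at any integer in the box; it misses every integer gridline on the y-axis.
5. Matching integer coefficients to the picture gives p.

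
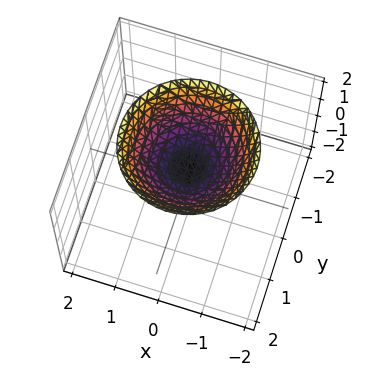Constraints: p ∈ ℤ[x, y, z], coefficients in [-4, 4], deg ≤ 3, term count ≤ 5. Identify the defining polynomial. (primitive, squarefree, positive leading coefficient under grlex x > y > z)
1. The degree is 2 — the shape is more complex than any degree-1 surface.
2. Symmetry: the z-axis is an axis of rotation, so x and y enter only as x² + y².
3. Observable constraints: a circular section at z = 1 has radius between 0 and 1; the surface avoids every integer x-axis point in the box; no y-intercept at any integer in the box.
4. Assembling these constraints gives the stated polynomial.

2*x^2 + 2*y^2 - 3*z + 2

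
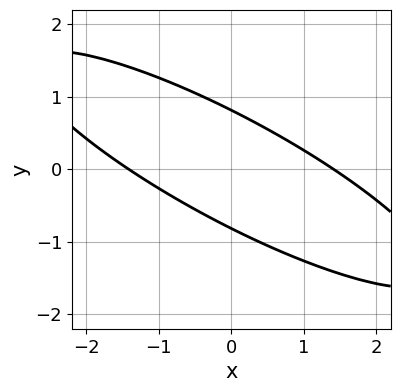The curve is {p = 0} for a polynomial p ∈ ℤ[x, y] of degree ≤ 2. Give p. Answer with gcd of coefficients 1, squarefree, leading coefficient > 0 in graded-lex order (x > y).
x^2 + 3*x*y + 3*y^2 - 2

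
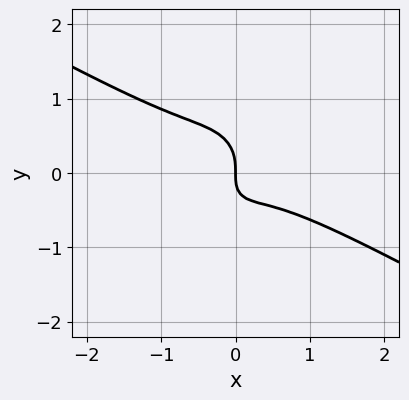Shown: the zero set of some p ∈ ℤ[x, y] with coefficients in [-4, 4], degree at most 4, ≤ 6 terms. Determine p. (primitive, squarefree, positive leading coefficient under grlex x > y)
(a) The degree is 3 — no degree-2 curve has this shape.
(b) Reading off the gridlines: it crosses the y-axis at the gridline y = 0; it meets the x-axis at x = 0 (among the integer gridlines).
(c) Putting this together gives p.

2*x^3 + 3*x^2*y + 2*y^3 + x*y + x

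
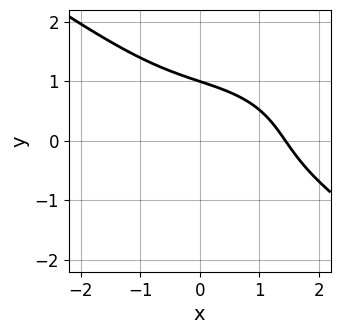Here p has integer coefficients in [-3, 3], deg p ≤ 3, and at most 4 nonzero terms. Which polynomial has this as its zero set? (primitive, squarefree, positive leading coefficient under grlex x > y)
1. Degree: no degree-2 curve has this shape, so deg p = 3.
2. Observable constraints: one y-axis crossing is at y = 1.
3. Solving for integer coefficients yields p as stated.

x^3 + 3*y^3 + 3*x*y - 3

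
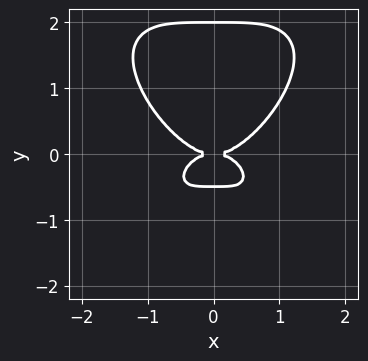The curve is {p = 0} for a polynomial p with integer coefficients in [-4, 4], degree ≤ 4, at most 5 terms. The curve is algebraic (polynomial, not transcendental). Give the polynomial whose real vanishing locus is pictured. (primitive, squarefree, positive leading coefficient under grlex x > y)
First, degree: the shape is more complex than any degree-3 curve, so deg p = 4.
Then, symmetries: the x ↦ −x reflection is a symmetry, so x appears only in even powers.
Next, from the visible intercepts: the y-axis gridline crossings are at y ∈ {0, 2}; it meets the x-axis at x = 0 (among the integer gridlines).
Finally, assembling these constraints gives the stated polynomial.

2*x^4 + 2*y^4 - 3*y^3 - 2*y^2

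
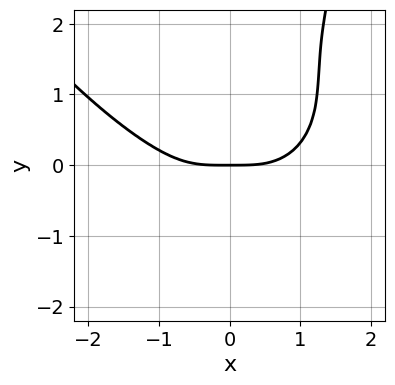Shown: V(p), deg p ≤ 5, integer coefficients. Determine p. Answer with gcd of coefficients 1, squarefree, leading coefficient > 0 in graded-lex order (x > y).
1. The degree is 4 — no degree-3 curve has this shape.
2. From the axis intercepts and sections: it meets the y-axis at y = 0 (among the integer gridlines); it crosses the x-axis at the gridline x = 0.
3. The integer polynomial consistent with all of this is the stated p.

x^4 - 2*x^2*y + 3*x*y^2 - y^3 - 2*y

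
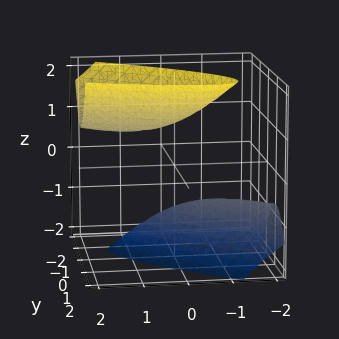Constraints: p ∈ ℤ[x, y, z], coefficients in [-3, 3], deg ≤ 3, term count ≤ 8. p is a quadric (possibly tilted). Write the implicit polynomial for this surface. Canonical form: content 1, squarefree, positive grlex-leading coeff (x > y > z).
First, there are 2 components. They look like related sheets of one shape, so recover p as a whole.
Then, degree: a generic line meets the surface in up to 2 points, so deg p = 2.
Next, observable constraints: the surface avoids every integer y-axis point in the box; it misses every integer gridline on the x-axis; the z-axis gridline crossings are at z ∈ {-1, 1}.
Finally, solving for integer coefficients yields p as stated.

x^2 + 3*x*y - x*z + 3*y^2 - z^2 + 1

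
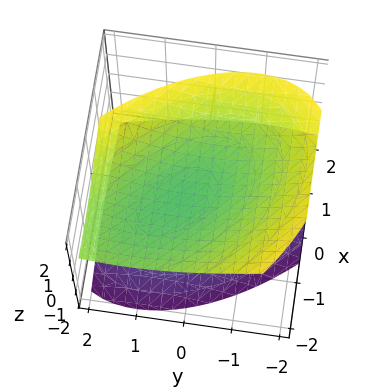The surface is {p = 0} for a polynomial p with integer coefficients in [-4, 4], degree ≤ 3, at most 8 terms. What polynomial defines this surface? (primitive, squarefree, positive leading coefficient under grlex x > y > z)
x^2 + x*y + x*z + y^2 - 2*z^2 + 2

1. There are 2 components. Treating them together as one polynomial.
2. The degree is 2 — no degree-1 surface has this shape.
3. Checking where it meets the axes: no y-intercept at any integer in the box; among the integer gridlines, it crosses the z-axis at z ∈ {-1, 1}; it misses every integer gridline on the x-axis.
4. Together with the visible shape, these determine p as stated.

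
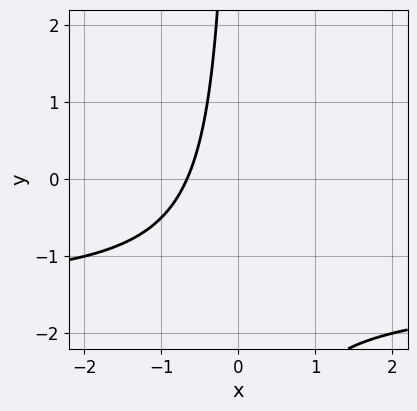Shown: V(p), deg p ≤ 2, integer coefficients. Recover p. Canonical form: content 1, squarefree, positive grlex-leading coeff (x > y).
(a) deg p = 2. No degree-1 curve has this shape.
(b) Against the integer gridlines: the curve avoids every integer y-axis point in the box.
(c) The integer polynomial consistent with all of this is the stated p.

2*x*y + 3*x + 2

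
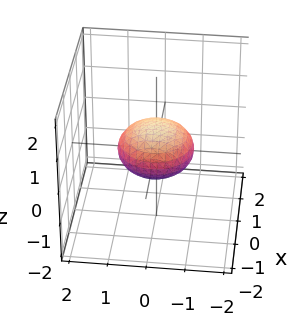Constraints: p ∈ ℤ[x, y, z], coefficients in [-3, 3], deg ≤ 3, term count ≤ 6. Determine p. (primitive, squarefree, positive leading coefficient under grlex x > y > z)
x^2 + y^2 + 2*z^2 - 1

(a) deg p = 2.
(b) Symmetries: every cross-section ⟂ z is a circle, so x, y appear only via x² + y².
(c) Reading off the gridlines: the x-axis gridline crossings are at x ∈ {-1, 1}; a circular section at z = 0 has radius exactly 1; the y-axis gridline crossings are at y ∈ {-1, 1}.
(d) Fitting integer coefficients to these (and the overall shape) gives p.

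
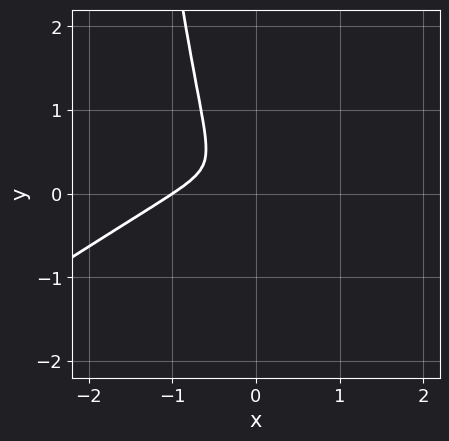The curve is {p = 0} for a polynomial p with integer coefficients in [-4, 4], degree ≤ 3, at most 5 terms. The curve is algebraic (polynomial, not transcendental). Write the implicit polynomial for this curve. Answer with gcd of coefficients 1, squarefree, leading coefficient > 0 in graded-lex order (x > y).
2*x^3 - 3*x^2*y + 2*x^2 + y^2

1. deg p = 3. The shape is more complex than any degree-2 curve.
2. Against the integer gridlines: it crosses the x-axis at the gridline x = -1.
3. Fitting integer coefficients to these (and the overall shape) gives p.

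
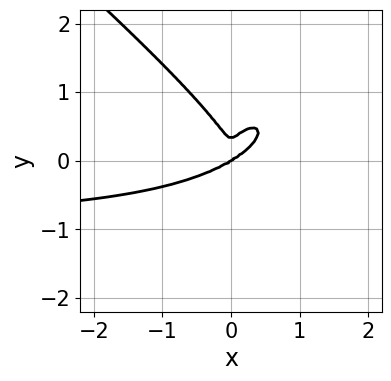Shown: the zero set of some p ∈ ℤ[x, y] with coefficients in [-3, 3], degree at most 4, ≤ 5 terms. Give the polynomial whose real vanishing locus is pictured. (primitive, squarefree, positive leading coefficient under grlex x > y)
(a) deg p = 4.
(b) From the axis intercepts and sections: one x-axis crossing is at x = 0; it meets the y-axis at y = 0 (among the integer gridlines).
(c) Together with the visible shape, these determine p as stated.

2*x^3*y + 3*y^4 + 2*x^3 - 3*x^2*y - y^3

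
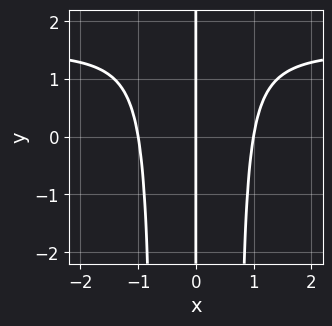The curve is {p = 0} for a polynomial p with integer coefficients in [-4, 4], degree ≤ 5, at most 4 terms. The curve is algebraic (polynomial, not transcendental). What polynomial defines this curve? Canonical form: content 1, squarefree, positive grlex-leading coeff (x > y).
2*x^3*y - 3*x^3 - x*y + 3*x

Degree: the shape is more complex than any degree-3 curve, so deg p = 4.
From the visible intercepts: the x-axis gridline crossings are at x ∈ {-1, 0, 1}; the visible y-axis segment lies entirely on the curve.
Matching integer coefficients to the picture gives p.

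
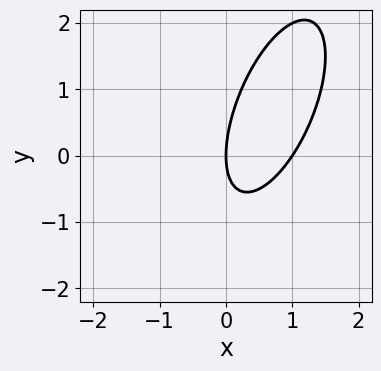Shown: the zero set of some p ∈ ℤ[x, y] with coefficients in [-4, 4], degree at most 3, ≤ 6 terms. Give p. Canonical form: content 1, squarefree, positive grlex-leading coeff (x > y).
3*x^2 - 2*x*y + y^2 - 3*x

1. The degree is 2 — no degree-1 curve has this shape.
2. Against the integer gridlines: the x-axis gridline crossings are at x ∈ {0, 1}; it crosses the y-axis at the gridline y = 0.
3. Assembling these constraints gives the stated polynomial.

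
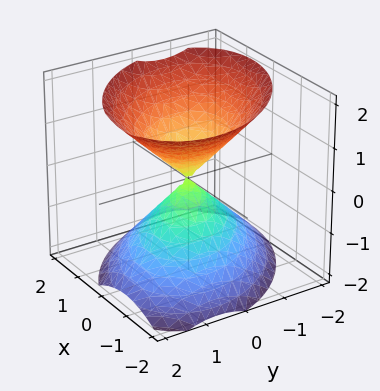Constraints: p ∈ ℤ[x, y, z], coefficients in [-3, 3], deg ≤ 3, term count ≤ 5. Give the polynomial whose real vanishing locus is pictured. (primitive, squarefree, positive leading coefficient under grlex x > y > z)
First, I count 2 distinct pieces.
Next, the degree is 2 — the shape is more complex than any degree-1 surface.
Next, from the axis intercepts and sections: it meets the z-axis at z = 0 (among the integer gridlines); it crosses the x-axis at the gridline x = 0.
Finally, these observations pin down the coefficients.

3*x^2 + 2*x*y + 3*y^2 - 3*z^2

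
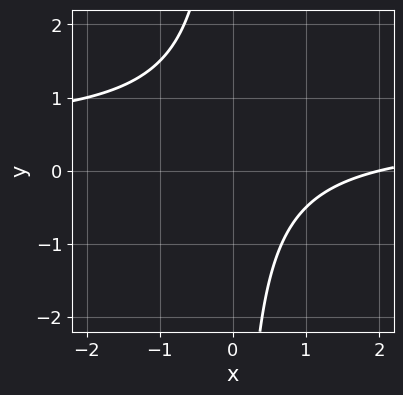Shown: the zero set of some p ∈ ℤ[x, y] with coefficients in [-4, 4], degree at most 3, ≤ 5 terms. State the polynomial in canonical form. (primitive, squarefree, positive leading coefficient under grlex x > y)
2*x*y - x + 2

1. Degree: a generic line meets the curve in up to 2 points, so deg p = 2.
2. Against the integer gridlines: no y-intercept at any integer in the box; it crosses the x-axis at the gridline x = 2.
3. Assembling these constraints gives the stated polynomial.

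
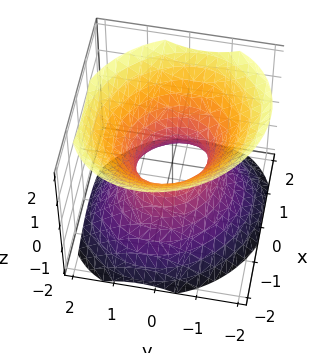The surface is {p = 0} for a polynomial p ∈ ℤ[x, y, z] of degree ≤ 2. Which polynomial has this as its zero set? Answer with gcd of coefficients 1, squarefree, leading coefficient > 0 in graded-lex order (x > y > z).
First, degree: no degree-1 surface has this shape, so deg p = 2.
Then, observable constraints: no z-intercept at any integer in the box.
Finally, solving for integer coefficients yields p as stated.

3*x^2 + x*y + 3*y^2 - 3*z^2 - 2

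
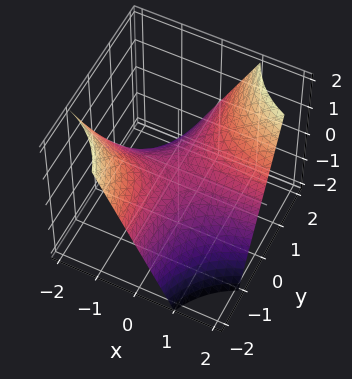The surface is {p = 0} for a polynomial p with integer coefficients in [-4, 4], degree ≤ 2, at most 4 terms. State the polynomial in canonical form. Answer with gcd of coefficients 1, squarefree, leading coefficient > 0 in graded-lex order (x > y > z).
x*y - z

1. deg p = 2. A saddle surface; a quadric.
2. From the visible intercepts: the visible y-axis segment lies entirely on the surface; the visible x-axis segment lies entirely on the surface.
3. Together with the visible shape, these determine p as stated.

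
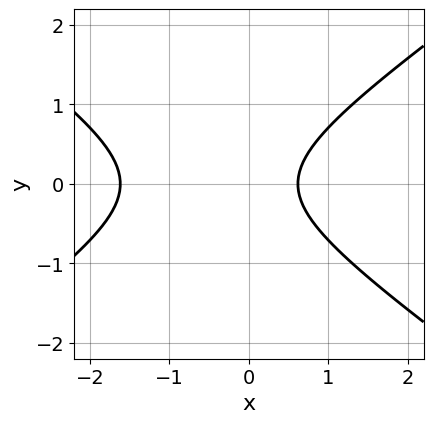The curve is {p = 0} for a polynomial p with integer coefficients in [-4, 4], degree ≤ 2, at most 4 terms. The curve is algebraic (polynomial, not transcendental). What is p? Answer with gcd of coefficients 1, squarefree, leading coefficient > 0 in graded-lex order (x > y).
deg p = 2. The shape is more complex than any degree-1 curve.
Symmetries: it's symmetric under y → −y, forcing even powers of y.
Reading off the gridlines: no y-intercept at any integer in the box.
Putting this together gives p.

x^2 - 2*y^2 + x - 1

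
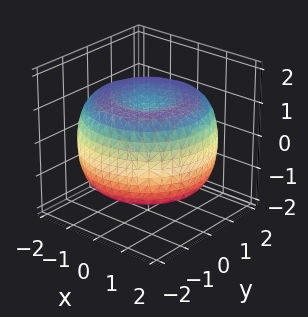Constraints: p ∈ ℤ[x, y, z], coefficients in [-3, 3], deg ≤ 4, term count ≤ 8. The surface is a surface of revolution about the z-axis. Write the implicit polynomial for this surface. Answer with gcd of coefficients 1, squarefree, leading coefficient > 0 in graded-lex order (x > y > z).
(a) The degree is 4 — no degree-3 surface has this shape.
(b) Symmetries: rotational symmetry about the z-axis ⇒ p depends on x, y only through x² + y².
(c) Checking where it meets the axes: the z-axis gridline crossings are at z ∈ {-1, 1}; a circular section at z = -1 has radius between 1 and 2.
(d) Matching integer coefficients to the picture gives p.

x^4 + 2*x^2*y^2 + y^4 - 3*x^2 - 3*y^2 + 3*z^2 - 3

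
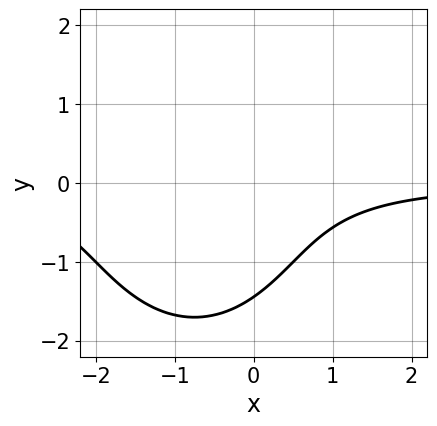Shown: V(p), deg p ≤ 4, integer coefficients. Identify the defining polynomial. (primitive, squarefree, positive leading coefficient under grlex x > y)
1. Degree: the shape is more complex than any degree-2 curve, so deg p = 3.
2. Checking where it meets the axes: the curve avoids every integer x-axis point in the box.
3. Together with the visible shape, these determine p as stated.

2*x^2*y + y^3 + 3*x*y + 3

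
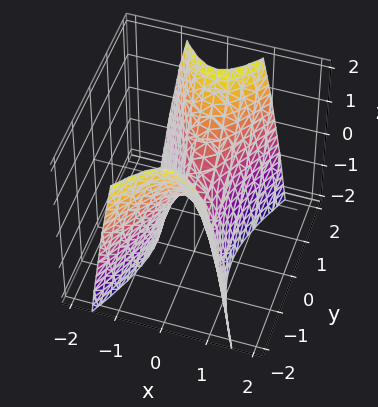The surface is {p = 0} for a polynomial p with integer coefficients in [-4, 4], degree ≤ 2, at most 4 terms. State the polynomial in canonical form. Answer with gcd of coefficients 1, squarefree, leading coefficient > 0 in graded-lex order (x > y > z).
3*x^2 - y^2 + z

1. The degree is 2 — a saddle surface; a quadric.
2. Symmetries: the x ↦ −x reflection is a symmetry, so x appears only in even powers; it's symmetric under y → −y, forcing even powers of y.
3. Reading off the gridlines: one z-axis crossing is at z = 0; it crosses the y-axis at the gridline y = 0; it crosses the x-axis at the gridline x = 0.
4. Matching integer coefficients to the picture gives p.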